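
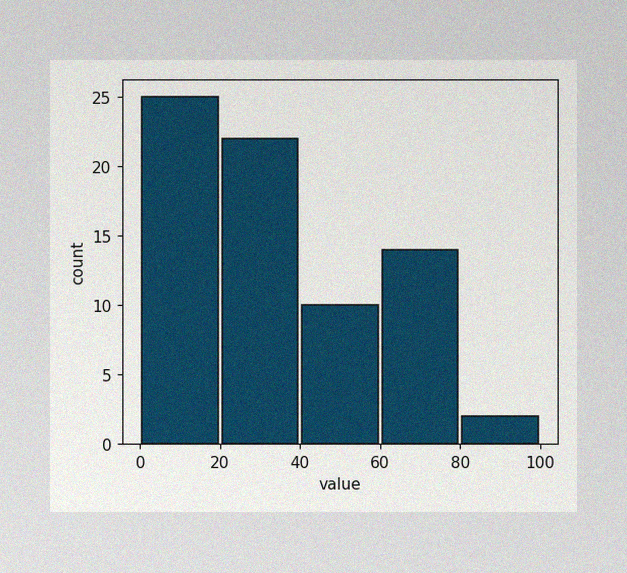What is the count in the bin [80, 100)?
2

The image has some photo noise and uneven lighting. The [80, 100) bin has height 2.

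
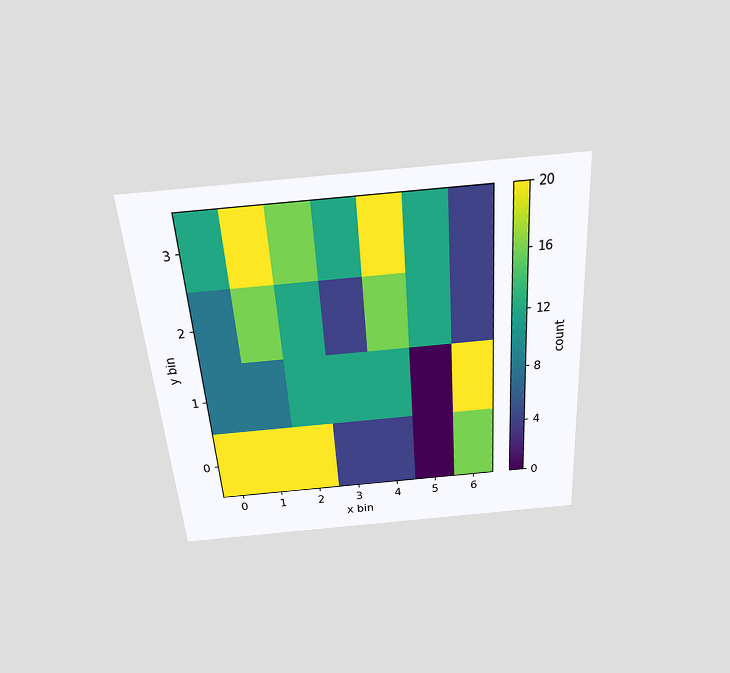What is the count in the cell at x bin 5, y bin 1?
0

The chart is tilted about 4° counter-clockwise and viewed slightly from above. Matching the cell (5, 1) against the colorbar gives 0.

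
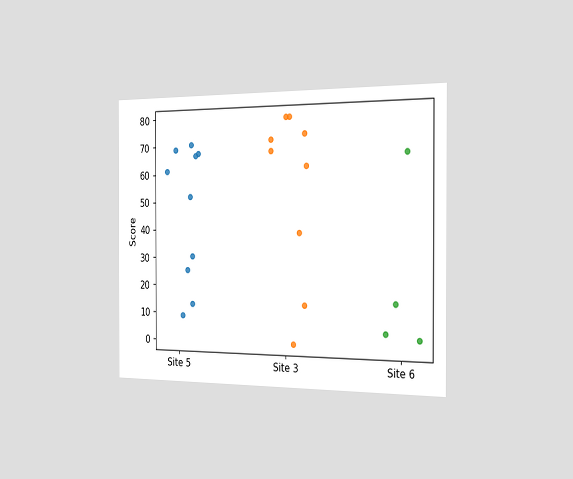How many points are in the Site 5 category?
The chart is viewed slightly from the right. Counting the markers in the Site 5 column gives 10.

10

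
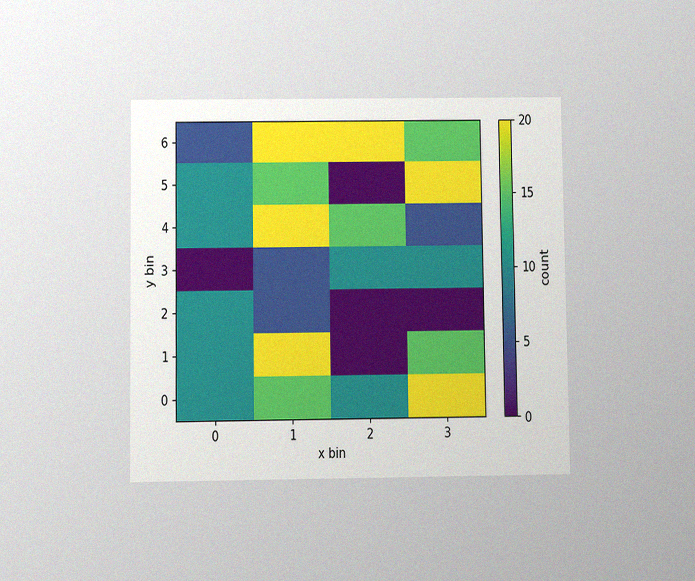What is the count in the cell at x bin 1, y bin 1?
20

The chart is viewed slightly from below, with some photo noise. Matching the cell (1, 1) against the colorbar gives 20.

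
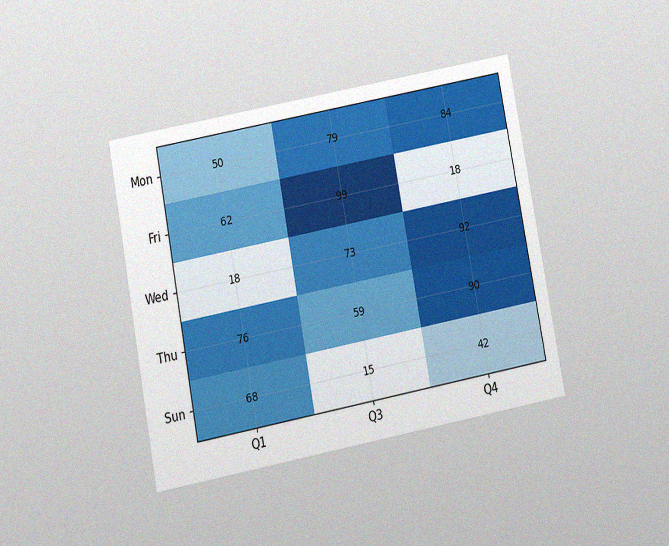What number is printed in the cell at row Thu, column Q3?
The chart is tilted about 11° counter-clockwise and viewed at a slight angle, with some photo noise. The (Thu, Q3) cell reads 59.

59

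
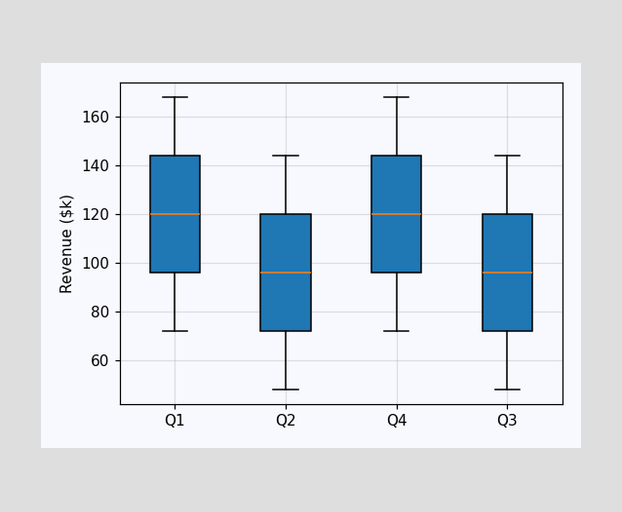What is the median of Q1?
$120k

The median line in the Q1 box sits at $120k.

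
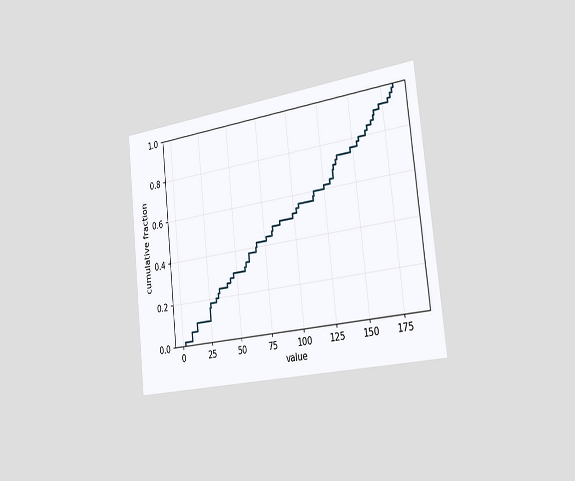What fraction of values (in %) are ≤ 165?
The chart is tilted about 6° counter-clockwise and viewed slightly from the right. At x=165 the ECDF step is at 86%.

86%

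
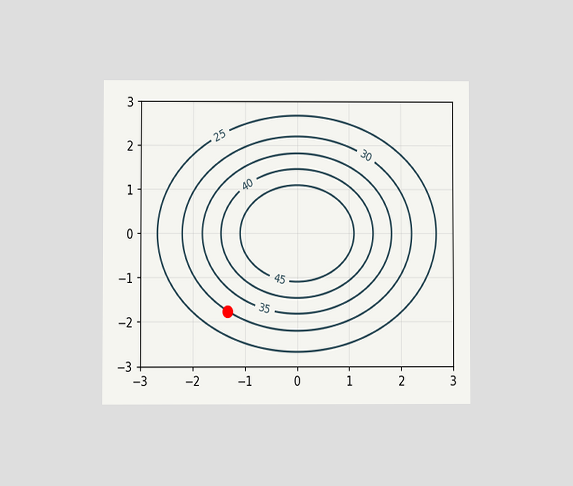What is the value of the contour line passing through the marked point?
The chart is viewed at a slight angle. The marked point sits on the contour labelled 30.

30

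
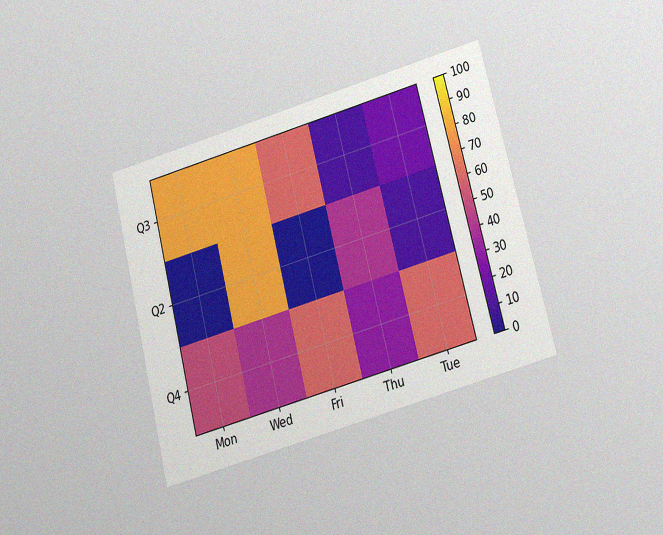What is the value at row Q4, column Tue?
60

The chart is tilted about 14° counter-clockwise and viewed slightly from below, with some photo noise. Matching cell (Q4, Tue) against the colorbar gives 60.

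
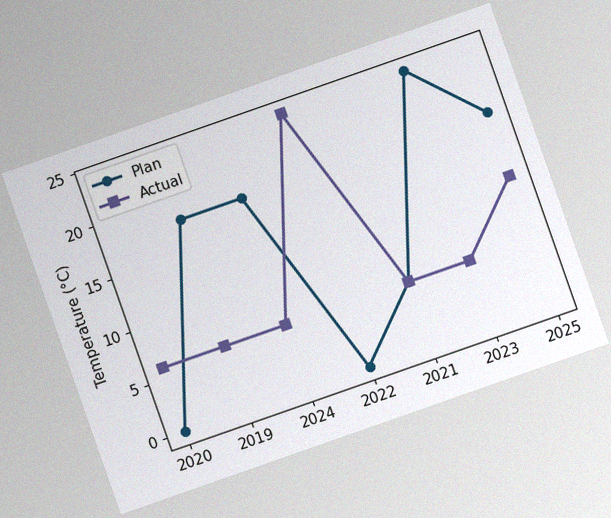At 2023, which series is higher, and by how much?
The chart is tilted about 19° counter-clockwise, with some photo noise. At 2023, Plan sits above the other line by 18°C.

Plan, by 18°C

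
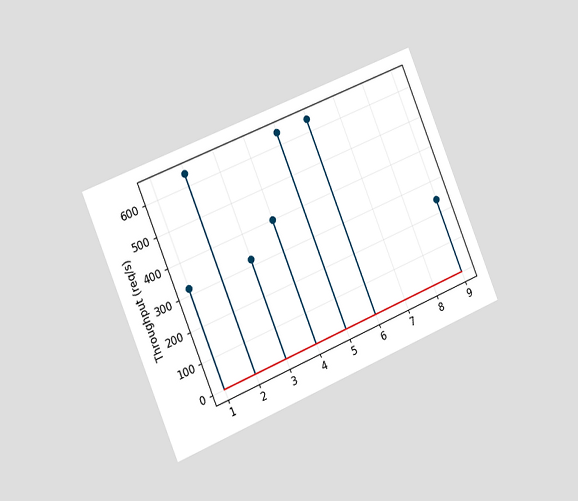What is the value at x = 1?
The chart is tilted about 22° counter-clockwise and viewed slightly from the left. The stem at x=1 reaches 320req/s.

320req/s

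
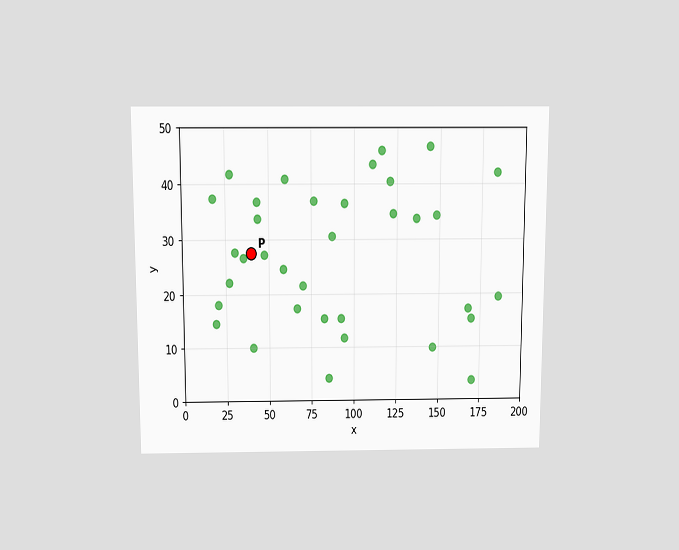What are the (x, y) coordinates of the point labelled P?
(40, 27.5)

The chart is viewed slightly from above. Following the gridlines from P to each axis, P sits at (40, 27.5).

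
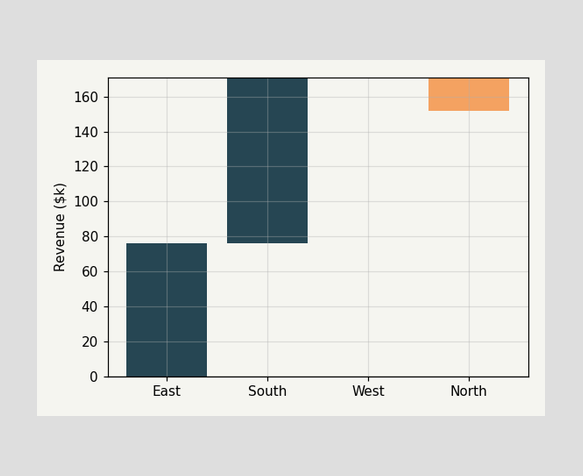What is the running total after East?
After East the running total reaches $76k.

$76k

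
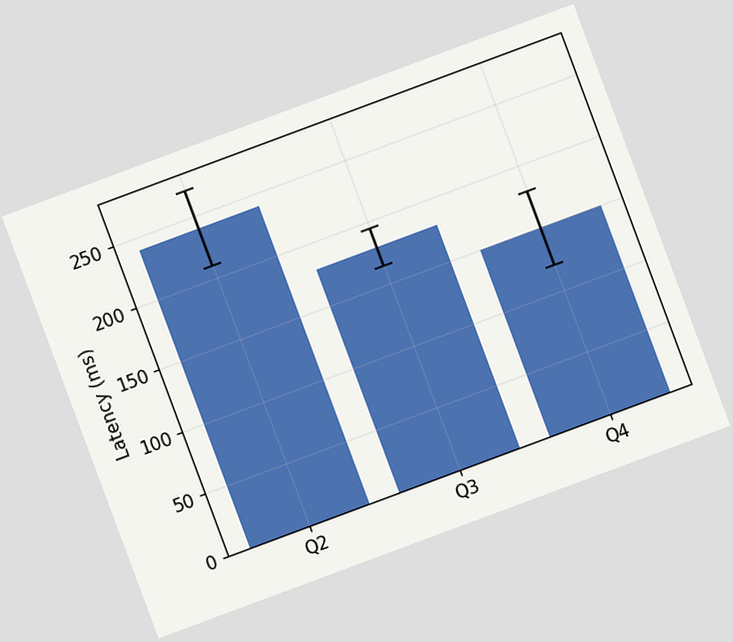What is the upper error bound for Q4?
180ms

The chart is tilted about 20° counter-clockwise. The Q4 bar's upper whisker reaches 180ms.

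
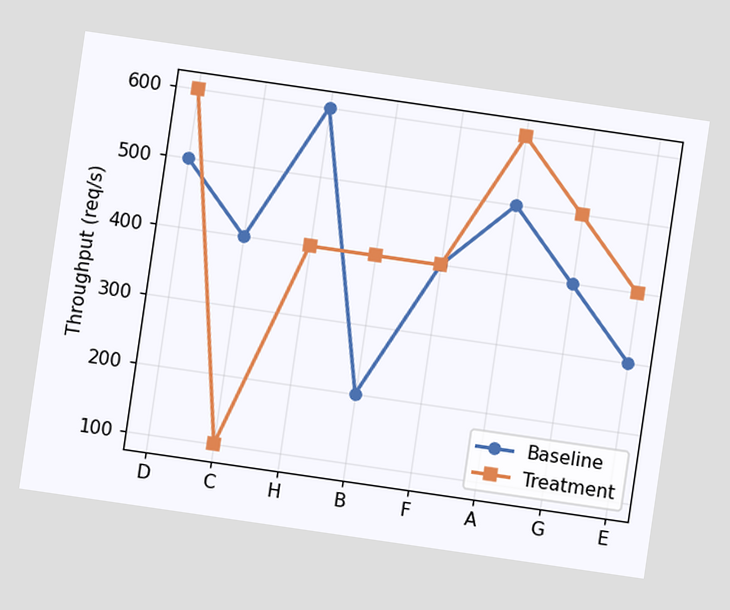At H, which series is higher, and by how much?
The chart is tilted about 8° clockwise. At H, Baseline sits above the other line by 200req/s.

Baseline, by 200req/s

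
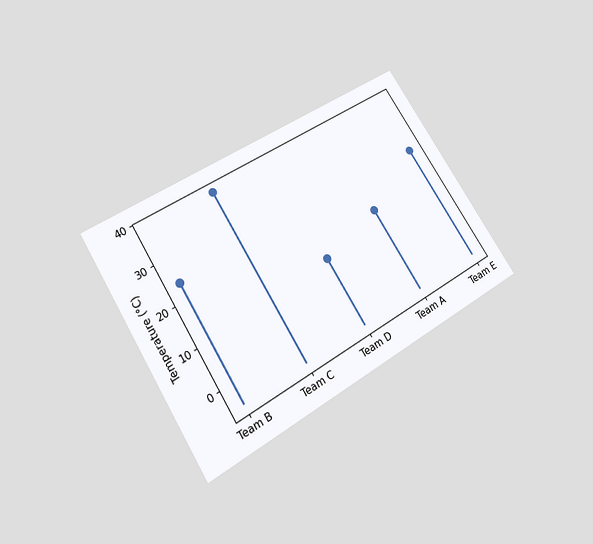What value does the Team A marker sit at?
16°C

The chart is tilted about 32° counter-clockwise and viewed slightly from below. The Team A marker sits at 16°C.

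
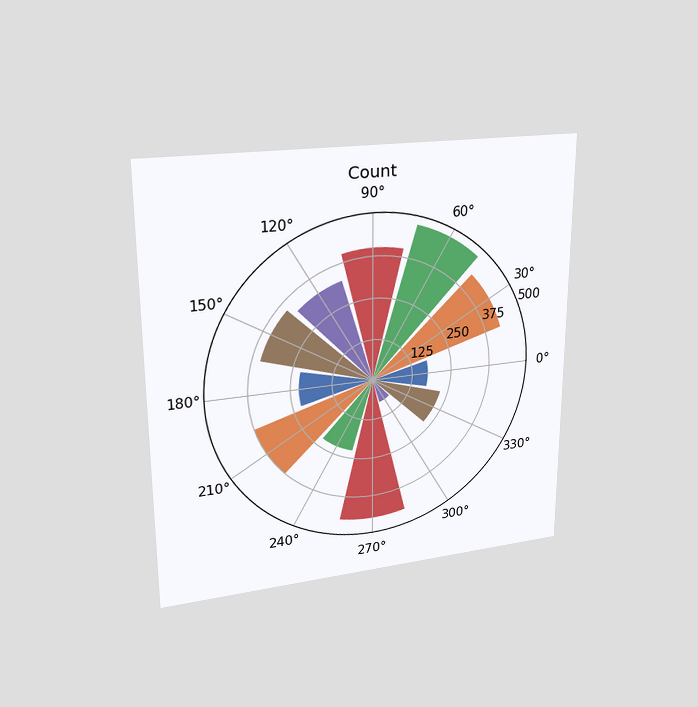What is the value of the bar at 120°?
325

The chart is viewed at a slight angle. The bar at 120° reaches 325 on the radial axis.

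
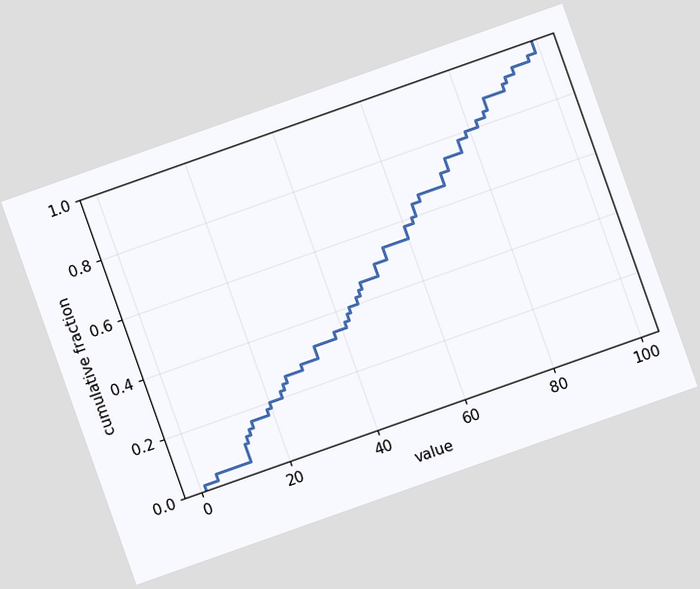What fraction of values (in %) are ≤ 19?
18%

The chart is tilted about 19° counter-clockwise. At x=19 the ECDF step is at 18%.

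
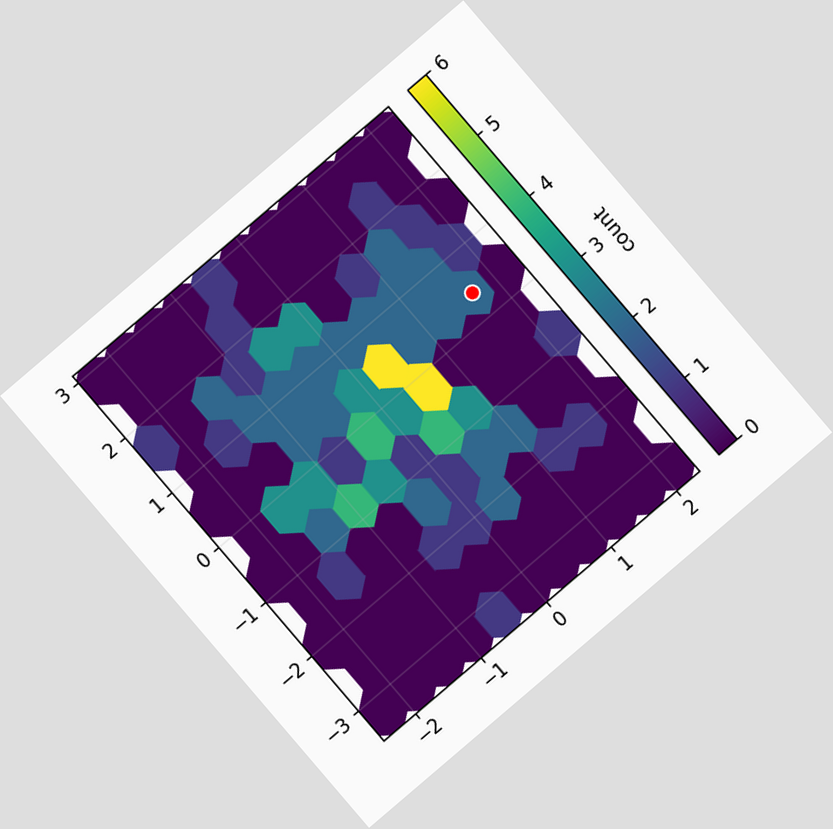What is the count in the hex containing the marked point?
The chart is tilted about 40° counter-clockwise. The marked hex reads 2 on the colorbar.

2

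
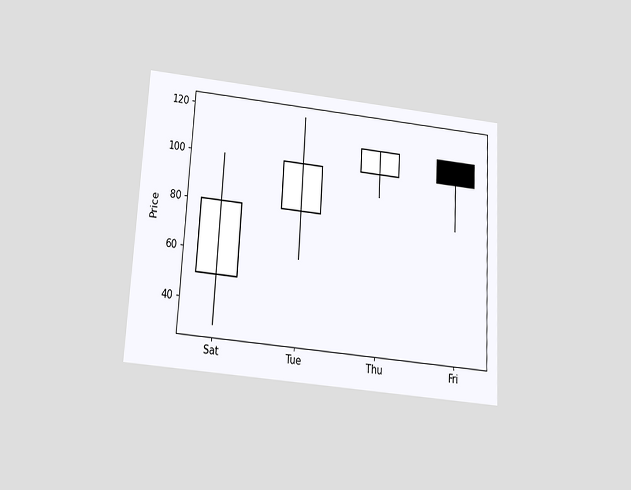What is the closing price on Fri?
The chart is tilted about 3° clockwise and viewed slightly from below. The Fri candle closes at 100.

100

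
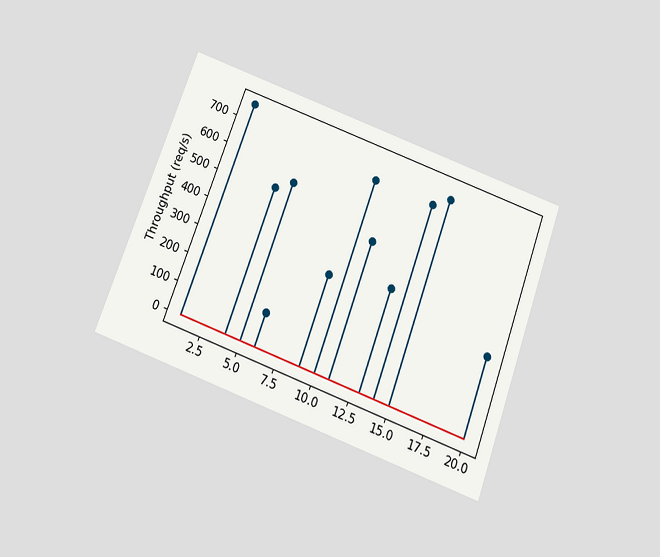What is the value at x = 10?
680req/s

The chart is tilted about 20° clockwise and viewed slightly from below. The stem at x=10 reaches 680req/s.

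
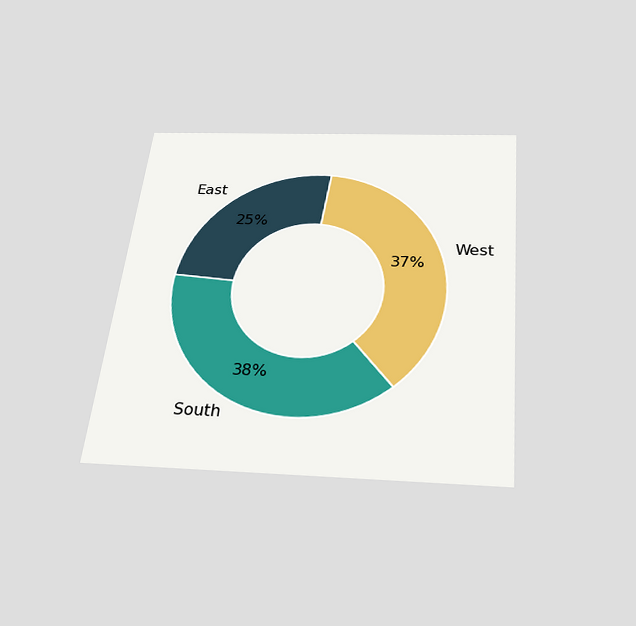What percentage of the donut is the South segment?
38%

The chart is tilted about 6° clockwise and viewed slightly from below. The South segment takes up 38% of the ring.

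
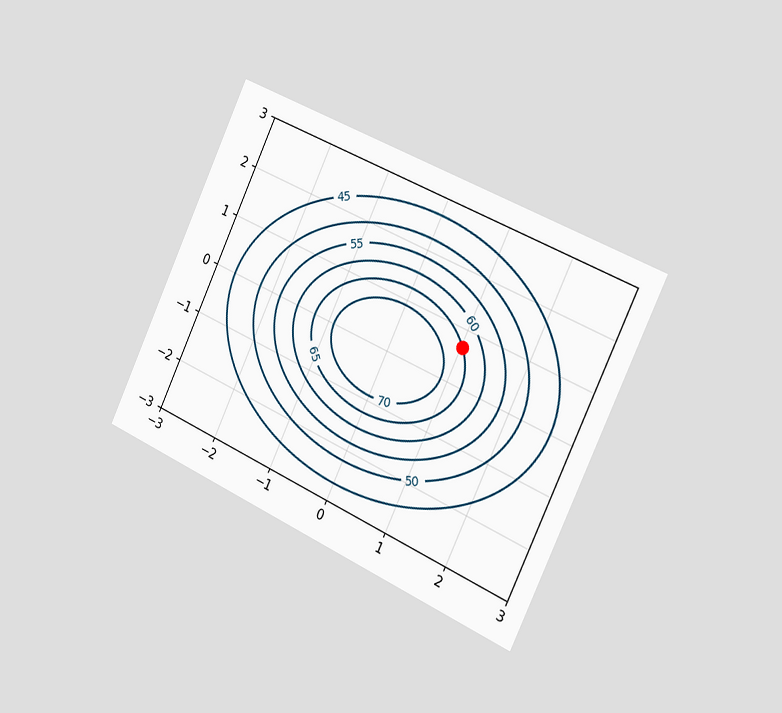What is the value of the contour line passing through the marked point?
65

The chart is tilted about 25° clockwise and viewed slightly from the right. The marked point sits on the contour labelled 65.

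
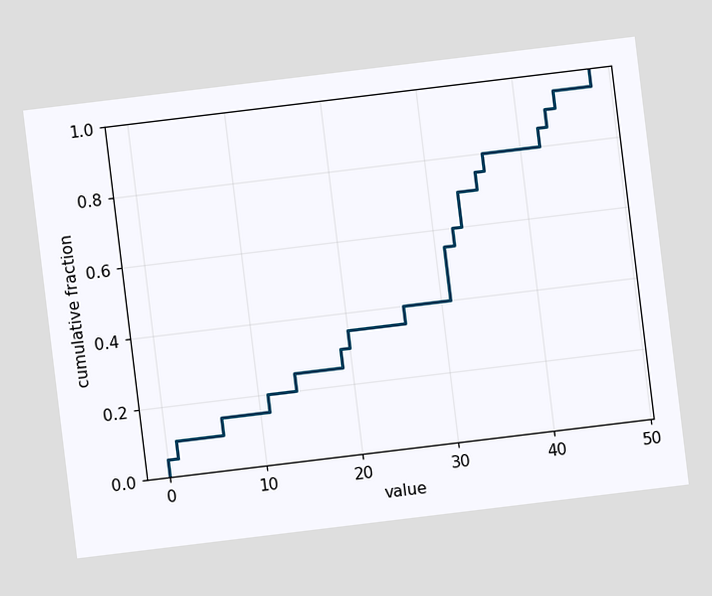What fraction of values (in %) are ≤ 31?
The chart is tilted about 7° counter-clockwise. At x=31 the ECDF step is at 55%.

55%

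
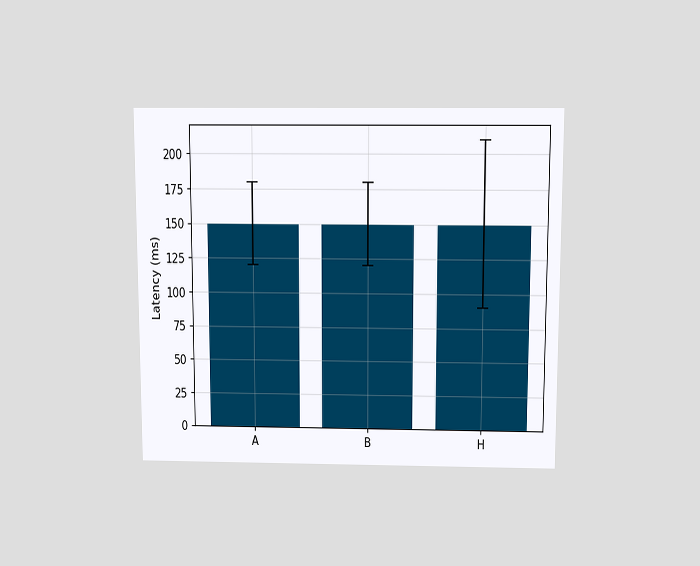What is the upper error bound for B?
180ms

The chart is viewed slightly from above. The B bar's upper whisker reaches 180ms.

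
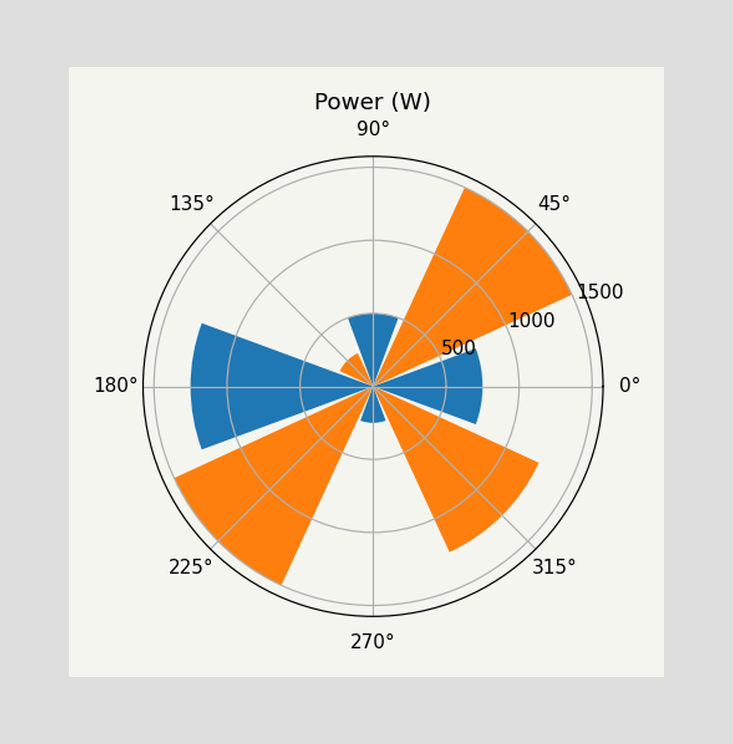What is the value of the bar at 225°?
The bar at 225° reaches 1500W on the radial axis.

1500W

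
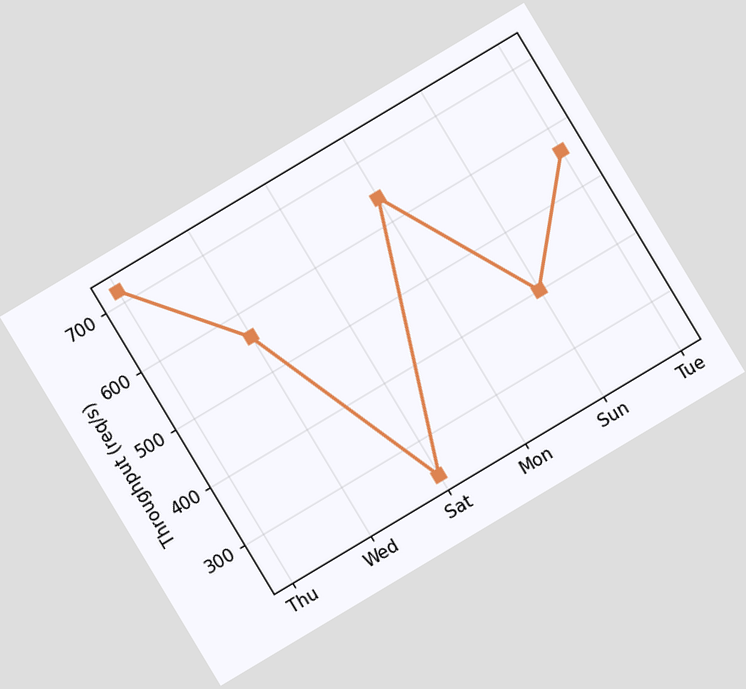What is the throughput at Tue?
560req/s

The chart is tilted about 31° counter-clockwise. At Tue, the line is at 560req/s.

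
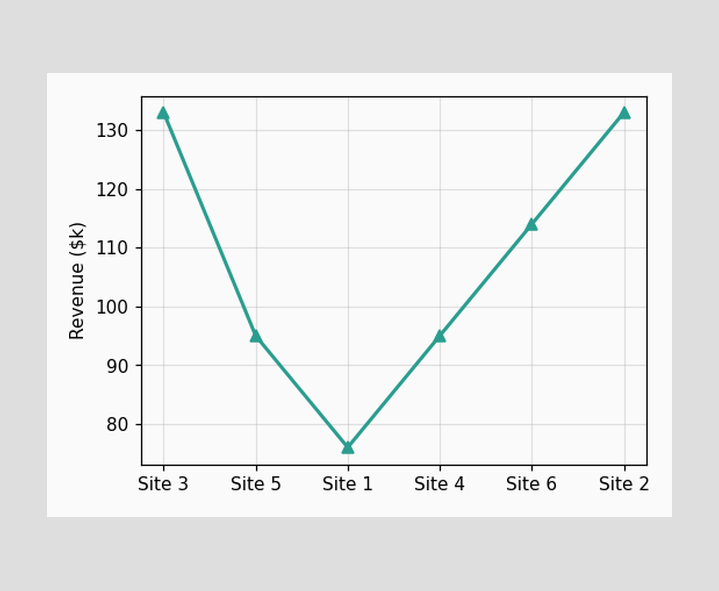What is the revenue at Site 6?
At Site 6, the line is at $114k.

$114k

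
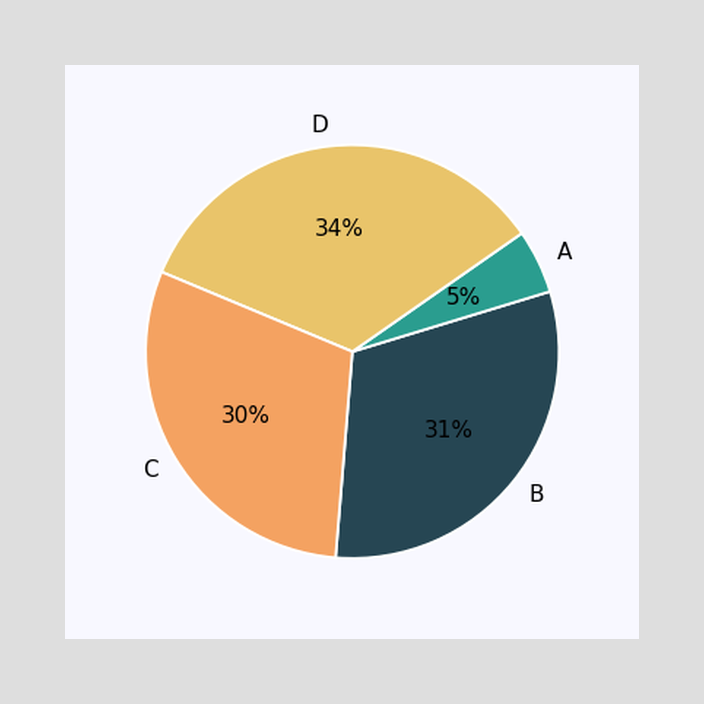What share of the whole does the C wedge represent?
30%

The C slice takes up 30% of the pie.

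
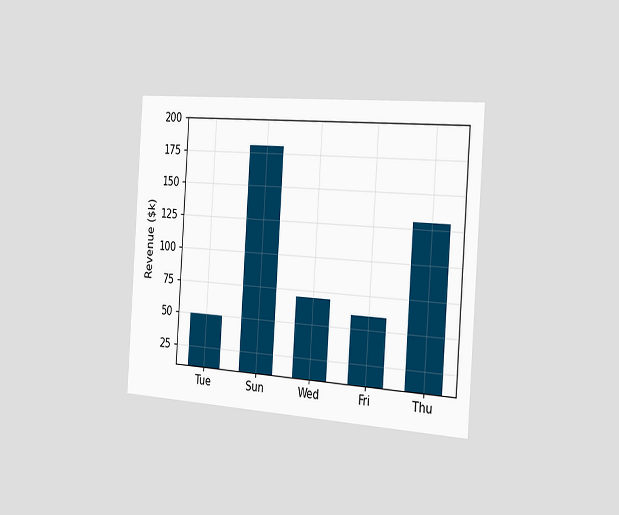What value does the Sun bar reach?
$180k

The chart is tilted about 4° clockwise and viewed slightly from the right. Reading along the chart's y-axis, the Sun bar reaches $180k.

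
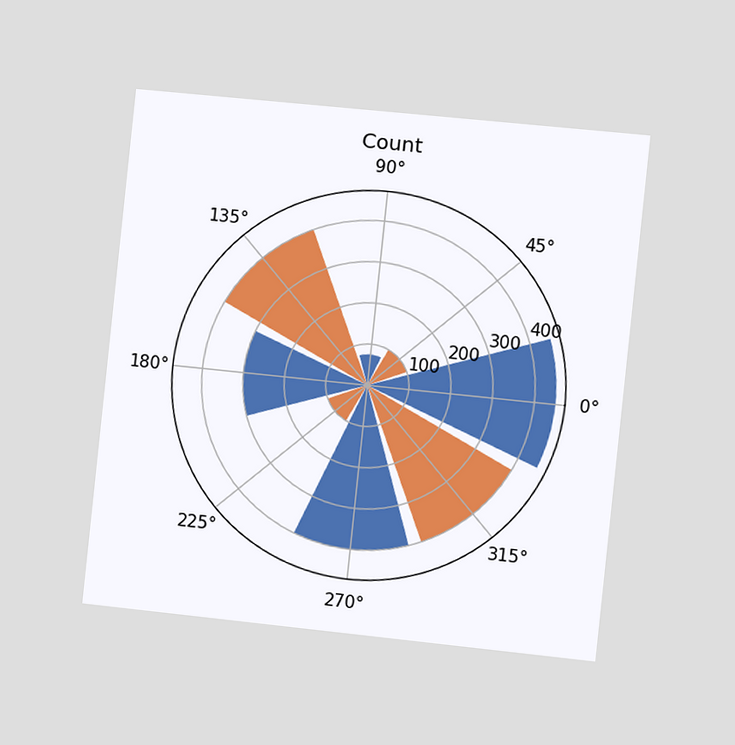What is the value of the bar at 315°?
The chart is tilted about 6° clockwise and viewed slightly from the right. The bar at 315° reaches 400 on the radial axis.

400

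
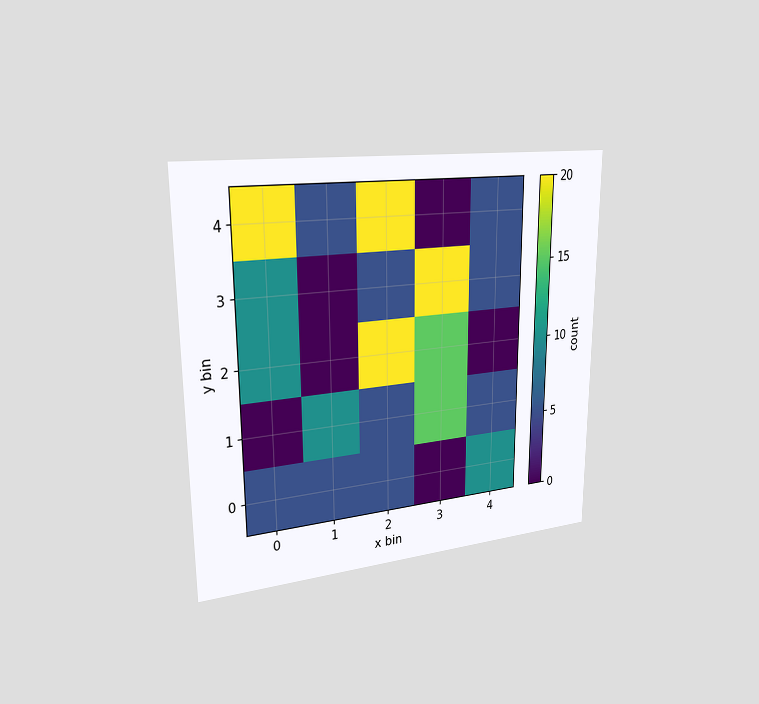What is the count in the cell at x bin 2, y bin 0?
The chart is viewed slightly from the left. Matching the cell (2, 0) against the colorbar gives 5.

5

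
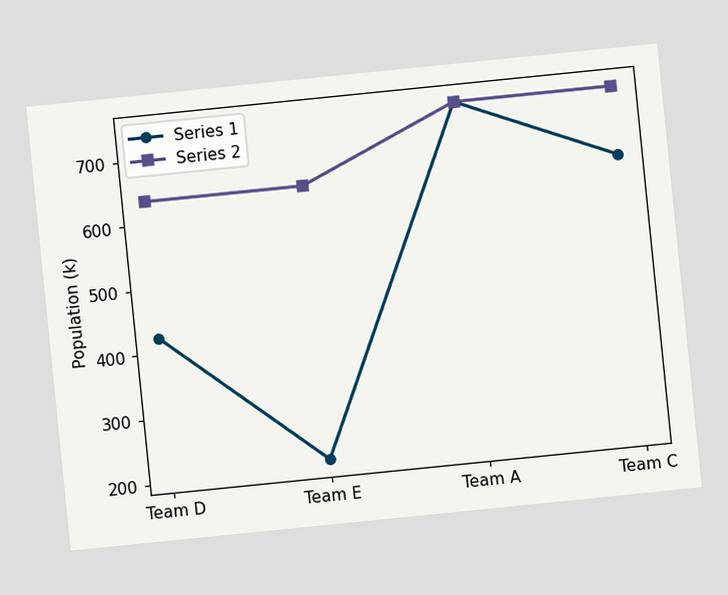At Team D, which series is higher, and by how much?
The chart is tilted about 6° counter-clockwise. At Team D, Series 2 sits above the other line by 212k.

Series 2, by 212k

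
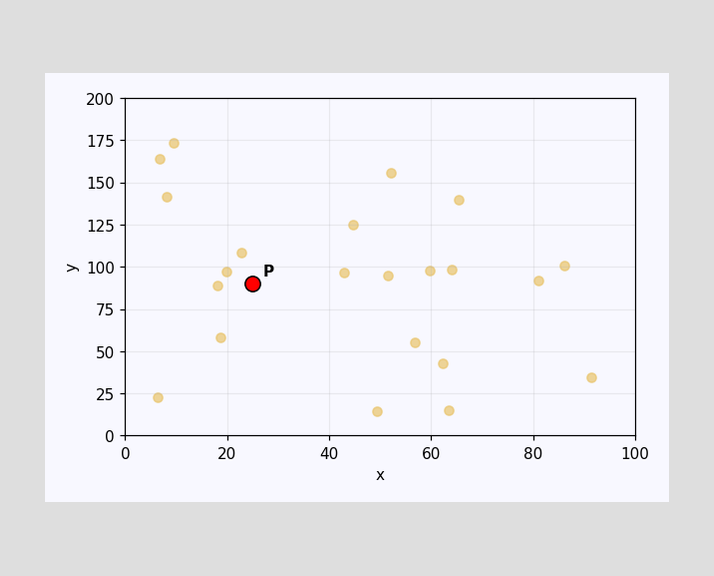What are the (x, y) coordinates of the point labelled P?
Following the gridlines from P to each axis, P sits at (25, 90).

(25, 90)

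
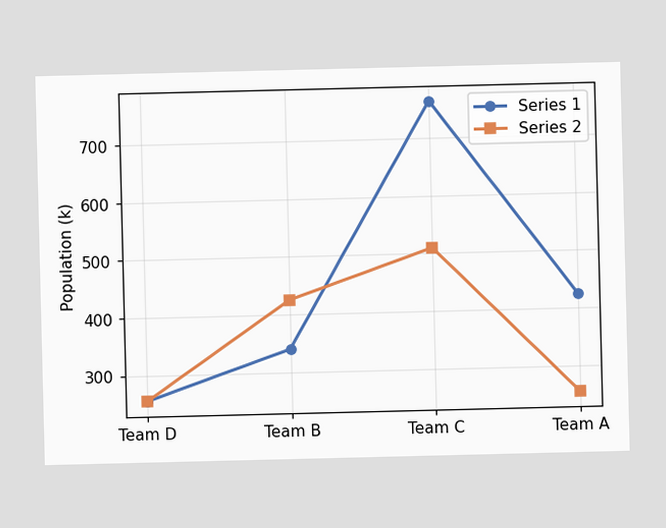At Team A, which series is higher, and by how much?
At Team A, Series 1 sits above the other line by 170k.

Series 1, by 170k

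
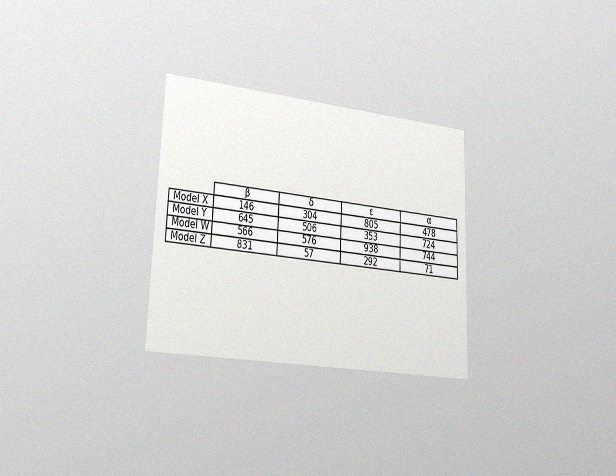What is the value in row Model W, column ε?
The chart is tilted about 2° clockwise and viewed slightly from the left, with some photo noise. The (Model W, ε) cell reads 938.

938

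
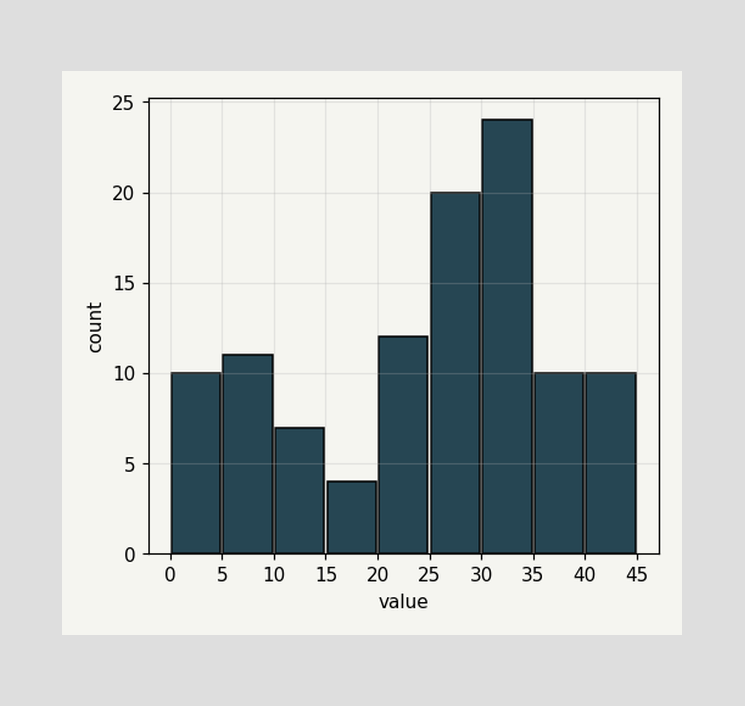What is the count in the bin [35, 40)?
10

The [35, 40) bin has height 10.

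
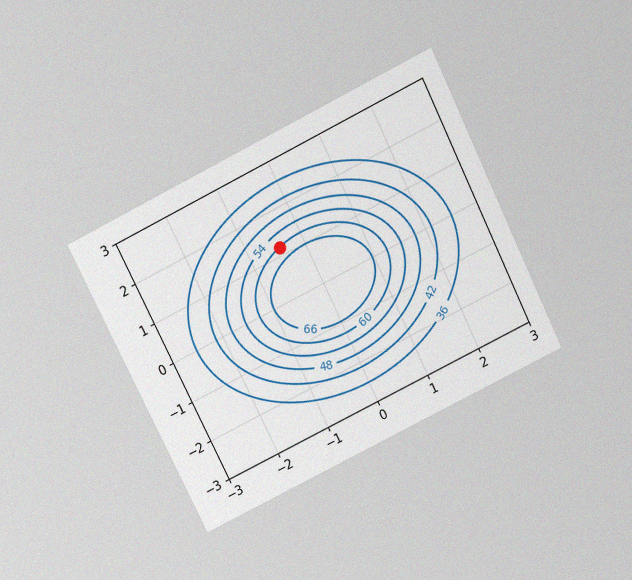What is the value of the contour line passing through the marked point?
60

The chart is tilted about 26° counter-clockwise and viewed slightly from above, with some photo noise. The marked point sits on the contour labelled 60.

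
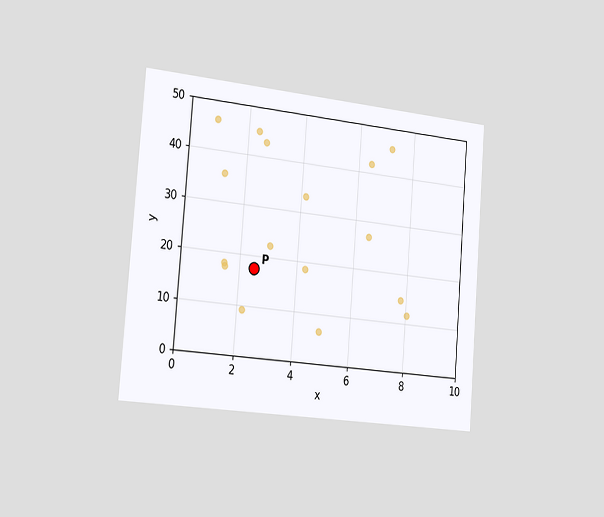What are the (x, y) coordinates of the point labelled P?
(2.5, 17.5)

The chart is tilted about 4° clockwise and viewed slightly from the left. Following the gridlines from P to each axis, P sits at (2.5, 17.5).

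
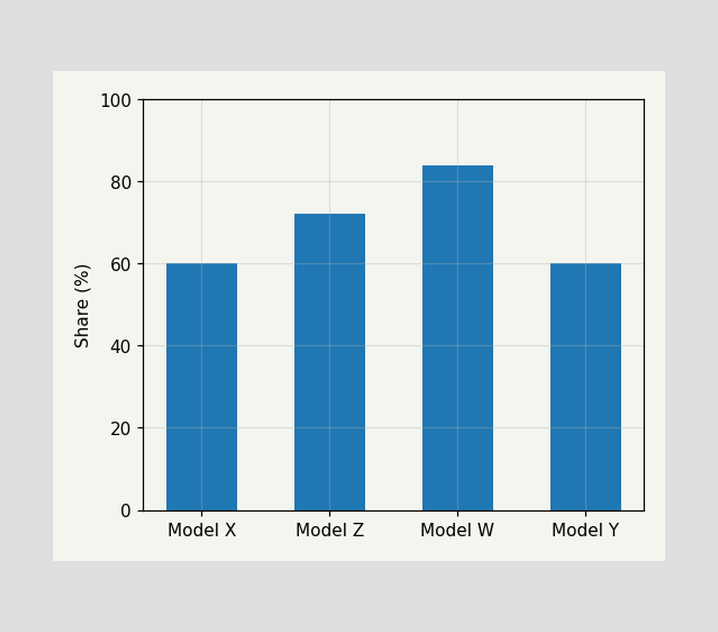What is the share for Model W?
Reading along the chart's y-axis, the Model W bar reaches 84%.

84%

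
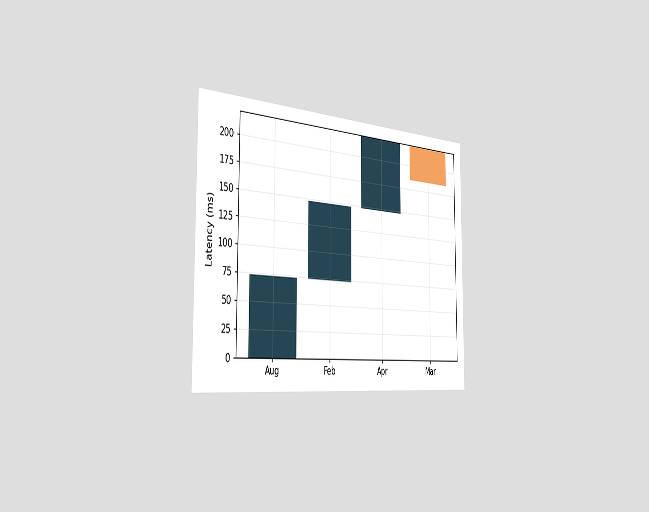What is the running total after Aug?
74ms

The chart is viewed slightly from the left. After Aug the running total reaches 74ms.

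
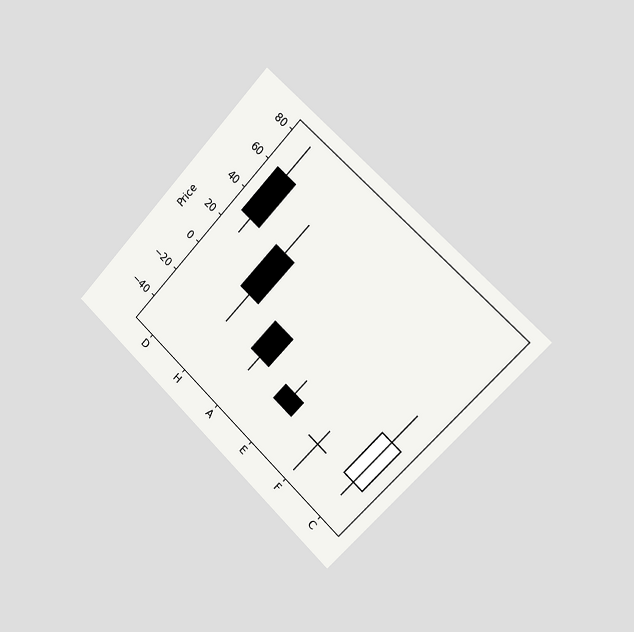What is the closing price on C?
The chart is tilted about 43° clockwise and viewed slightly from the right. The C candle closes at 0.

0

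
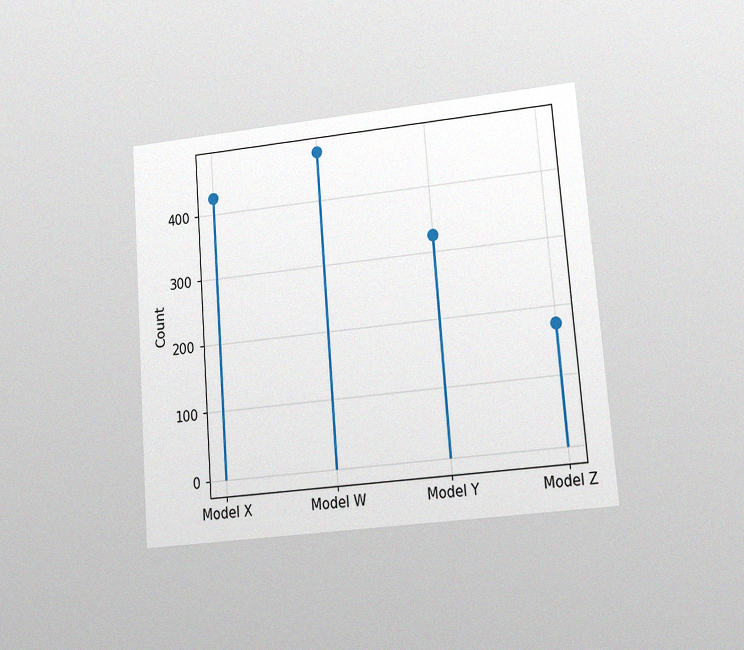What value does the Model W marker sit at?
475

The chart is tilted about 5° counter-clockwise and viewed at a slight angle, with some photo noise. The Model W marker sits at 475.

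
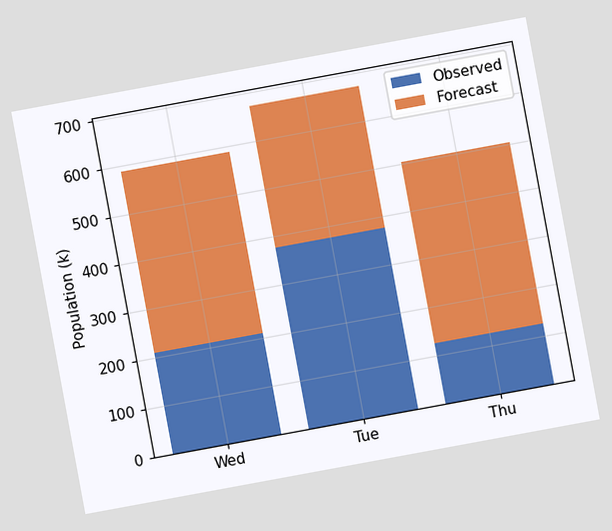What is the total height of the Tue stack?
The chart is tilted about 10° counter-clockwise. The Tue stack's top reaches 672k on the y-axis.

672k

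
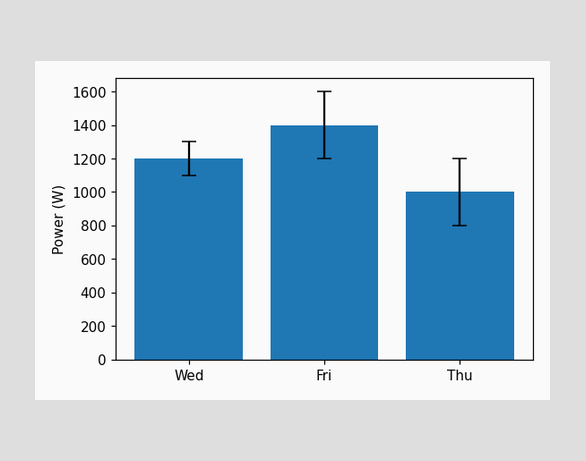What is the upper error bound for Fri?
1600W

The Fri bar's upper whisker reaches 1600W.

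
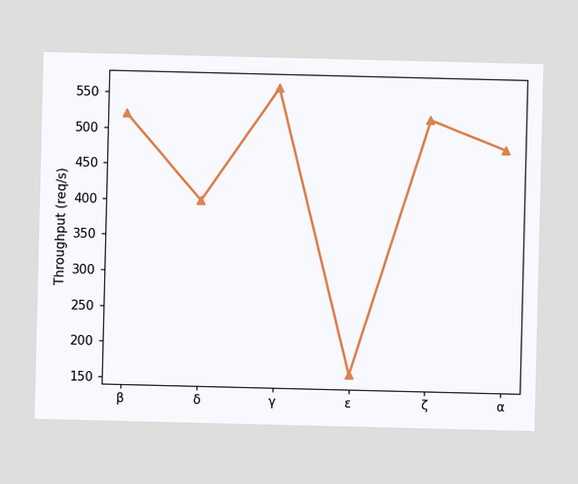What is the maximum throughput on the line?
560req/s

The highest point is at γ, and reading across to the y-axis gives 560req/s.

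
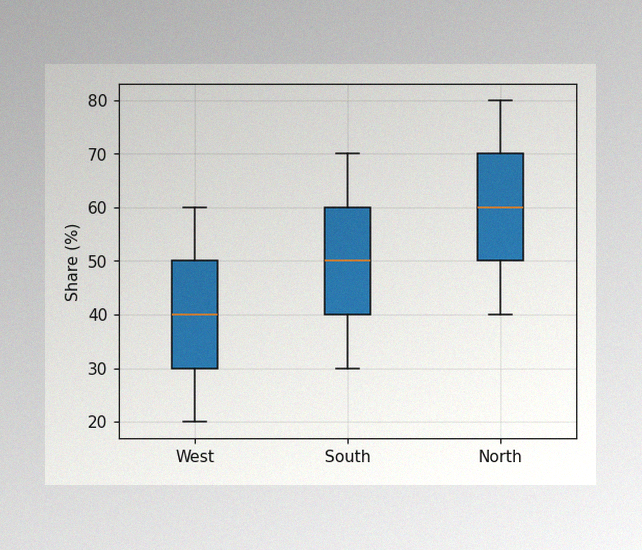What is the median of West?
40%

The image has some photo noise and uneven lighting. The median line in the West box sits at 40%.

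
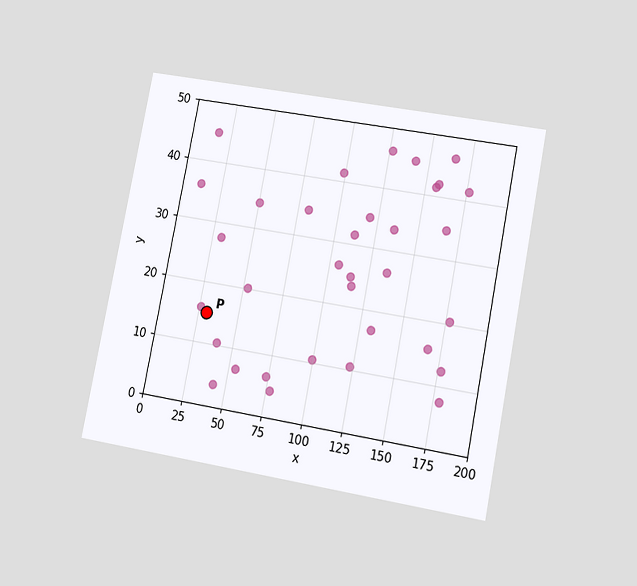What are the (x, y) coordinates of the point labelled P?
(30, 15)

The chart is tilted about 11° clockwise and viewed at a slight angle. Following the gridlines from P to each axis, P sits at (30, 15).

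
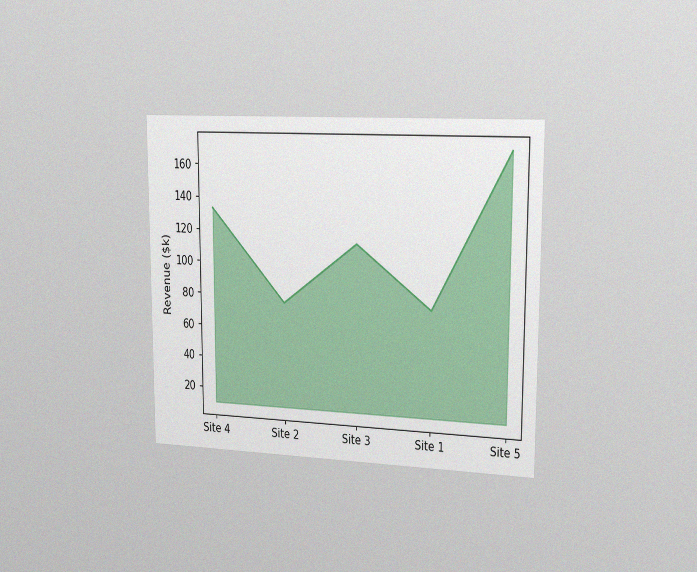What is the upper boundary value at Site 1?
The chart is viewed slightly from the right, with some photo noise. At Site 1 the upper boundary is at $76k.

$76k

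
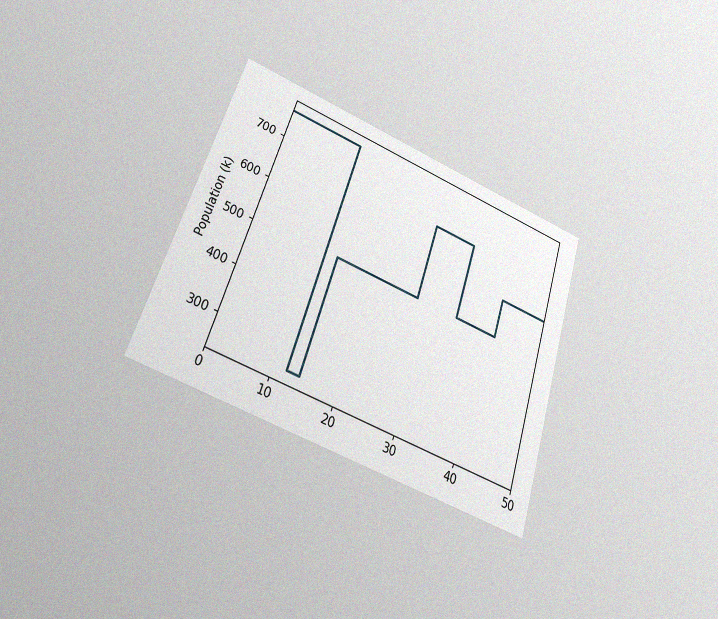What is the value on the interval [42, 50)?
The chart is tilted about 18° clockwise and viewed at a slight angle, with some photo noise. On [42, 50) the step sits at 595k.

595k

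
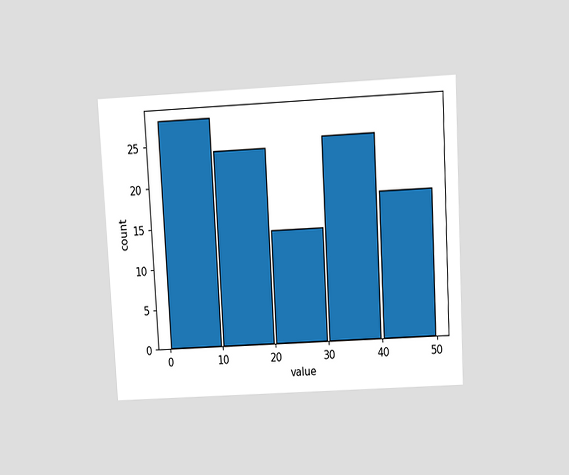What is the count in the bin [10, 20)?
The chart is tilted about 3° counter-clockwise and viewed slightly from above. The [10, 20) bin has height 24.

24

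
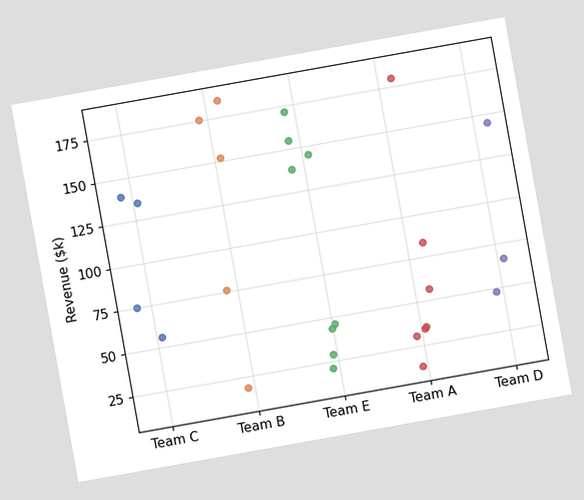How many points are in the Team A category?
The chart is tilted about 10° counter-clockwise. Counting the markers in the Team A column gives 7.

7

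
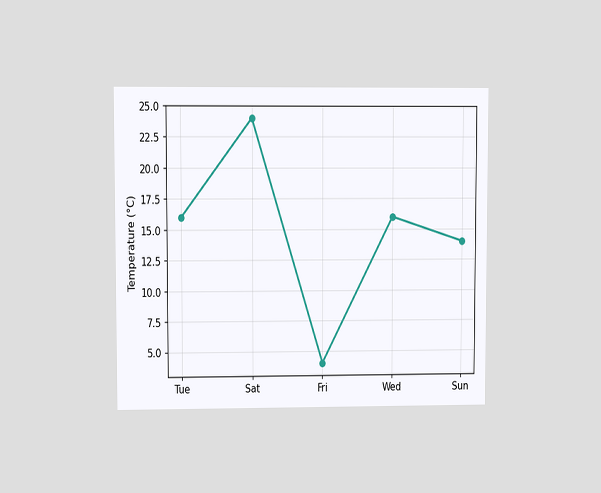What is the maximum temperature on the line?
24°C

The chart is viewed at a slight angle. The highest point is at Sat, and reading across to the y-axis gives 24°C.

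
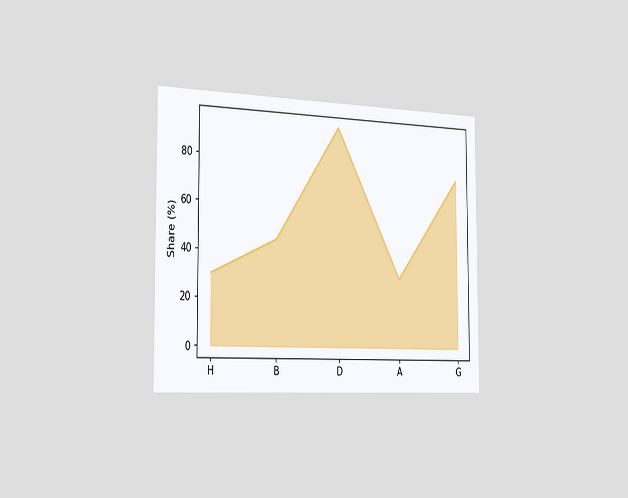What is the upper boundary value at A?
The chart is viewed slightly from the left. At A the upper boundary is at 30%.

30%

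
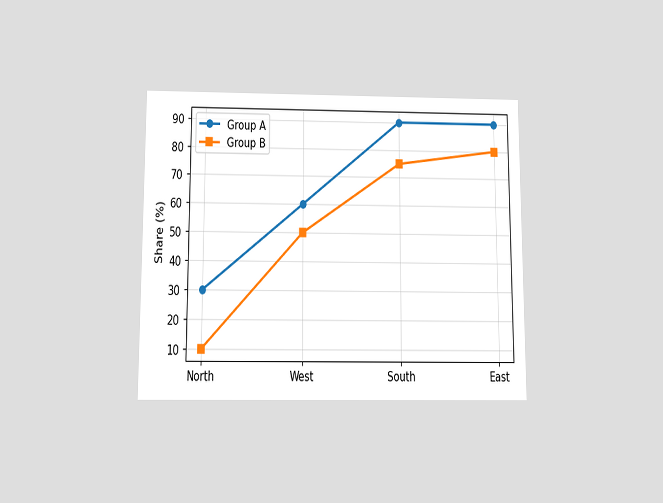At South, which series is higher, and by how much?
Group A, by 15%

The chart is viewed slightly from below. At South, Group A sits above the other line by 15%.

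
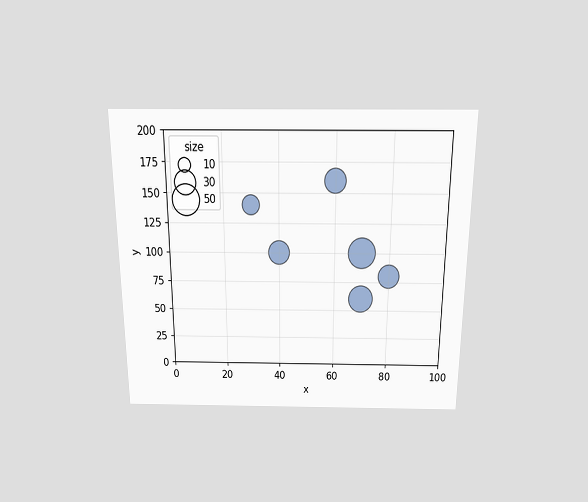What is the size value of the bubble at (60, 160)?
30

The chart is viewed slightly from above. Matching the bubble at (60, 160) against the size legend gives 30.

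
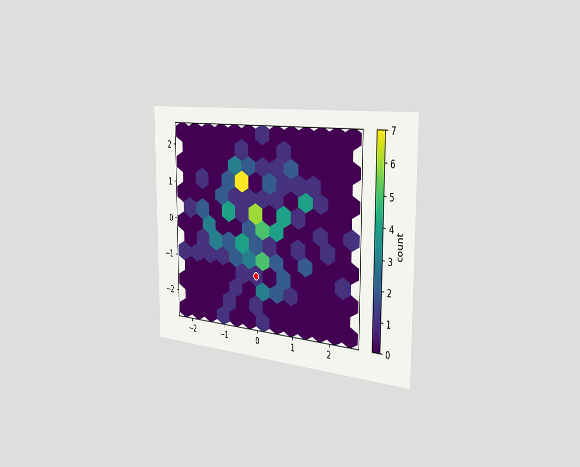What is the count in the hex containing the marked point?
1

The chart is viewed slightly from the right. The marked hex reads 1 on the colorbar.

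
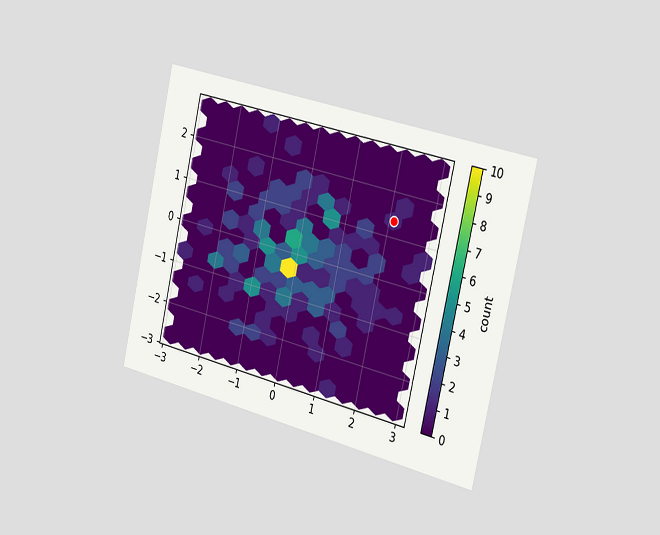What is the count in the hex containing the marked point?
The chart is tilted about 13° clockwise and viewed slightly from the right. The marked hex reads 1 on the colorbar.

1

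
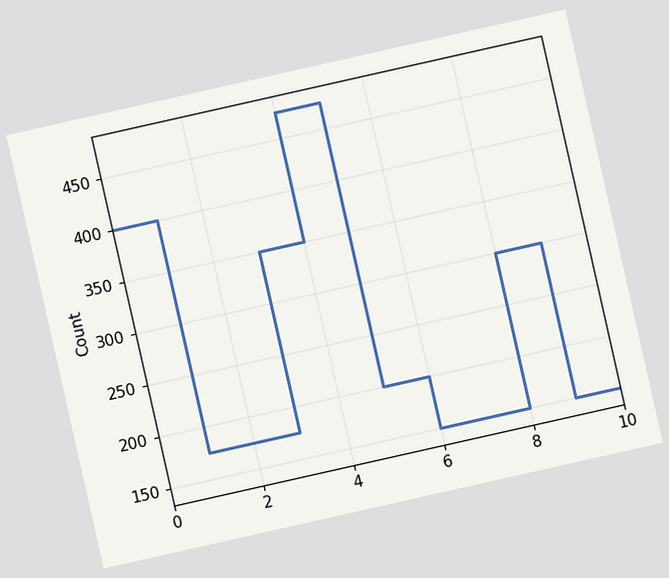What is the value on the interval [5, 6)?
200

The chart is tilted about 13° counter-clockwise. On [5, 6) the step sits at 200.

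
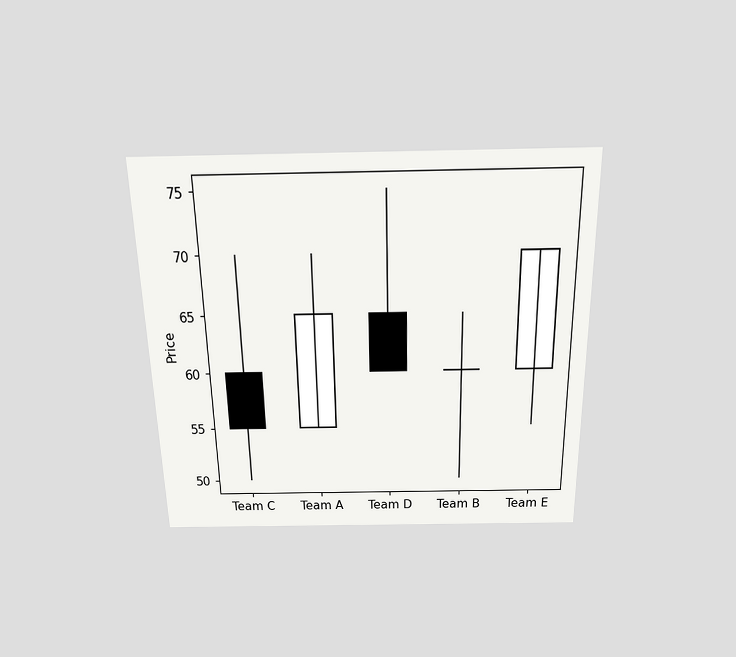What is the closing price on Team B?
The chart is viewed slightly from above. The Team B candle closes at 60.

60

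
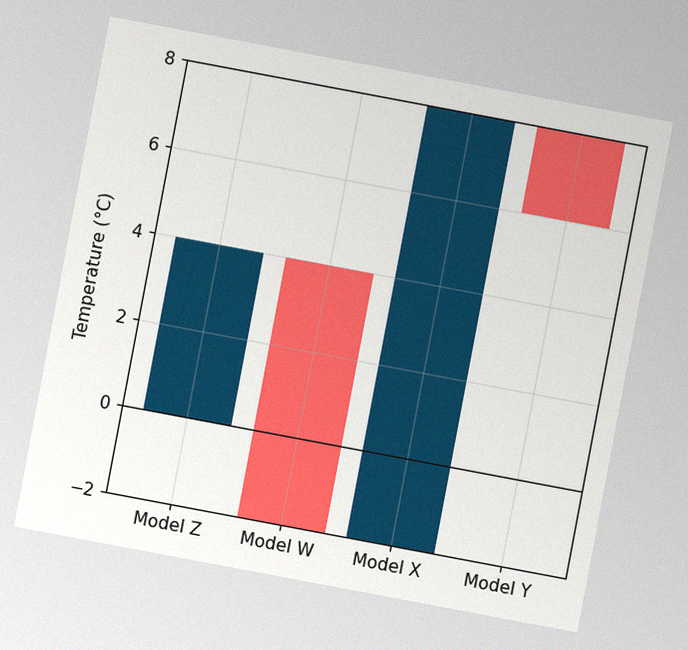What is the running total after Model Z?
The chart is tilted about 11° clockwise, with some photo noise. After Model Z the running total reaches 4°C.

4°C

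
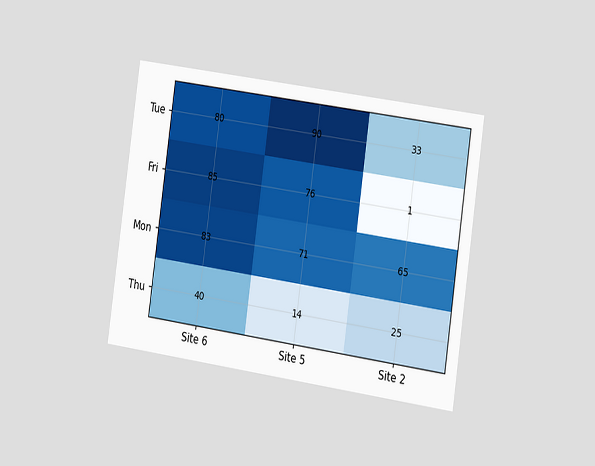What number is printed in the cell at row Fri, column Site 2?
1

The chart is tilted about 8° clockwise and viewed slightly from the right. The (Fri, Site 2) cell reads 1.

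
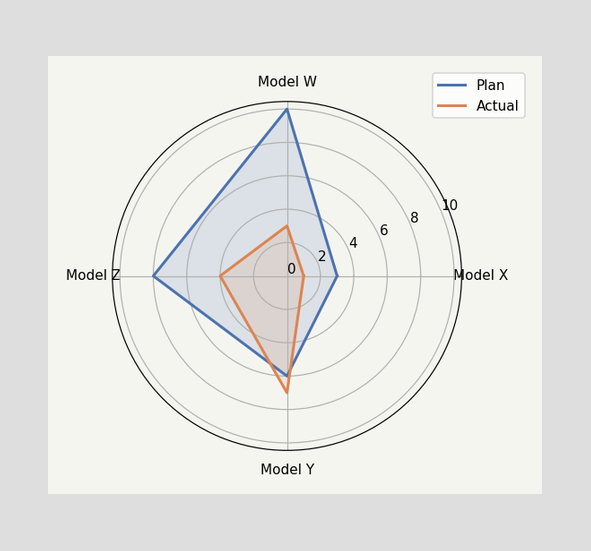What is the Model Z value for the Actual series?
4

On the Model Z axis, Actual reaches 4.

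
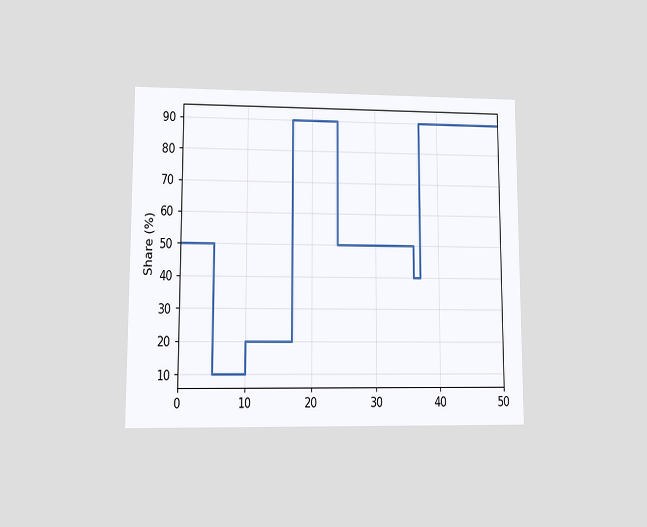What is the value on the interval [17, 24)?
90%

The chart is viewed at a slight angle. On [17, 24) the step sits at 90%.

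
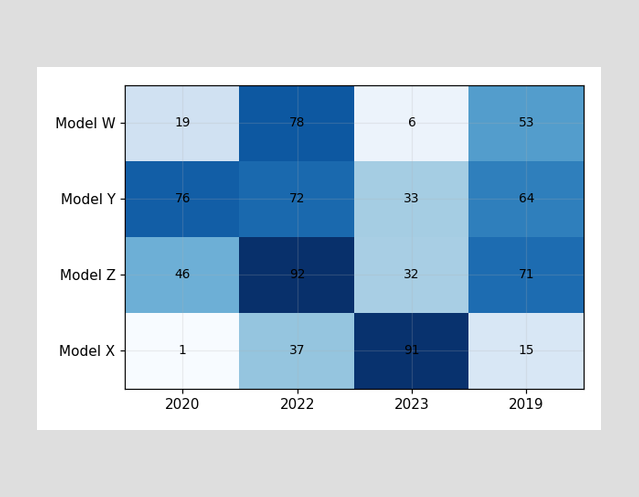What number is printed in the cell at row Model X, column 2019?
15

The (Model X, 2019) cell reads 15.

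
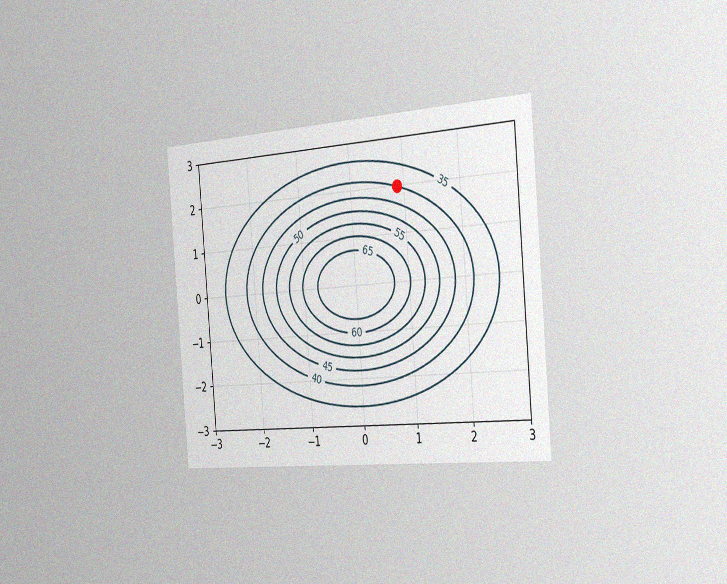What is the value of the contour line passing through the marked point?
40

The chart is tilted about 5° counter-clockwise and viewed slightly from the right, with some photo noise. The marked point sits on the contour labelled 40.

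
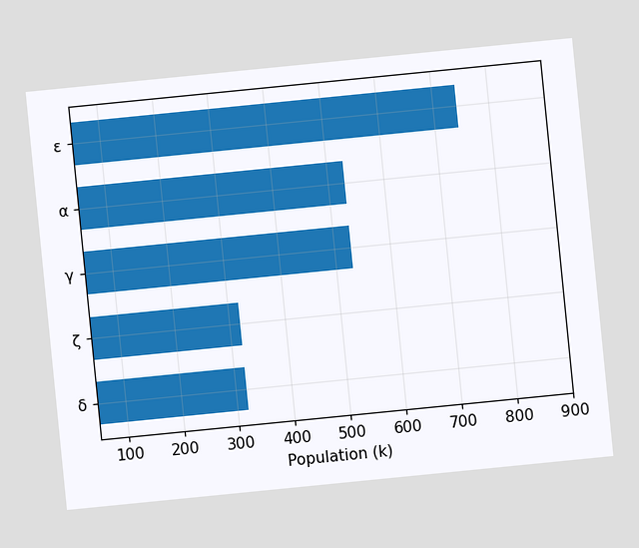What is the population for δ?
The chart is tilted about 6° counter-clockwise. Reading along the chart's x-axis, the δ bar reaches 318k.

318k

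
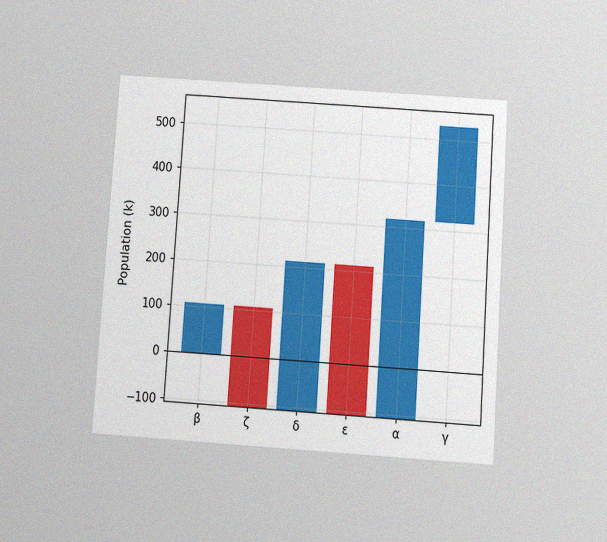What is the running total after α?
318k

The chart is tilted about 4° clockwise and viewed slightly from below, with some photo noise. After α the running total reaches 318k.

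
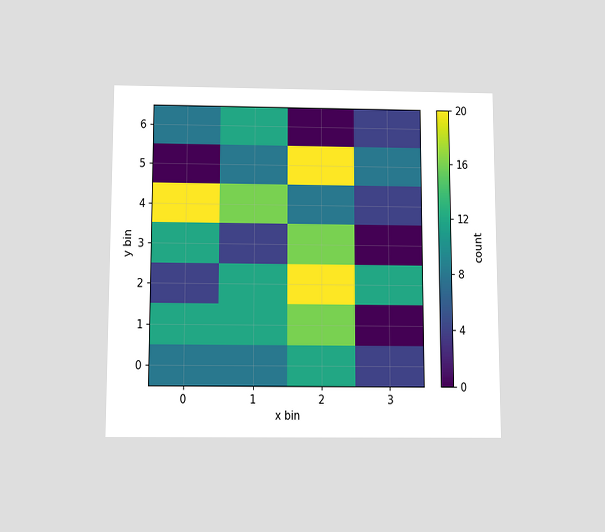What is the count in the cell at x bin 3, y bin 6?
4

The chart is viewed slightly from below. Matching the cell (3, 6) against the colorbar gives 4.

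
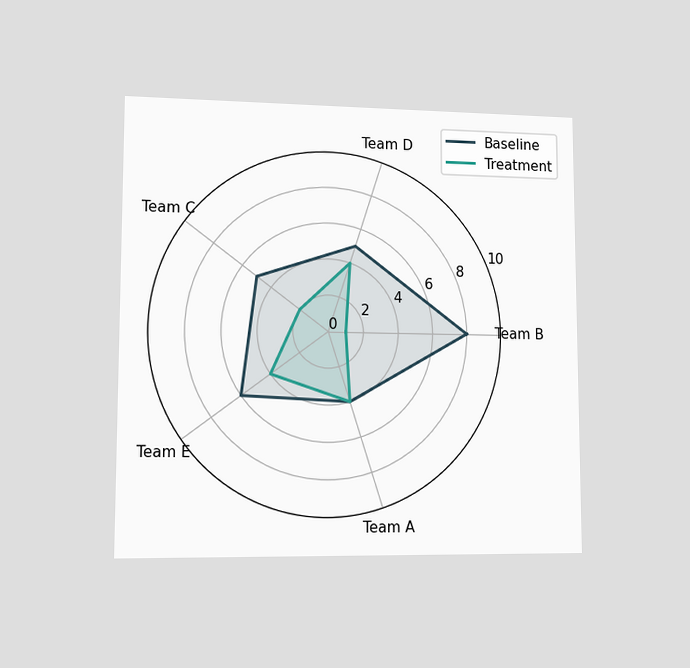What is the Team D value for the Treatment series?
The chart is viewed at a slight angle. On the Team D axis, Treatment reaches 4.

4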